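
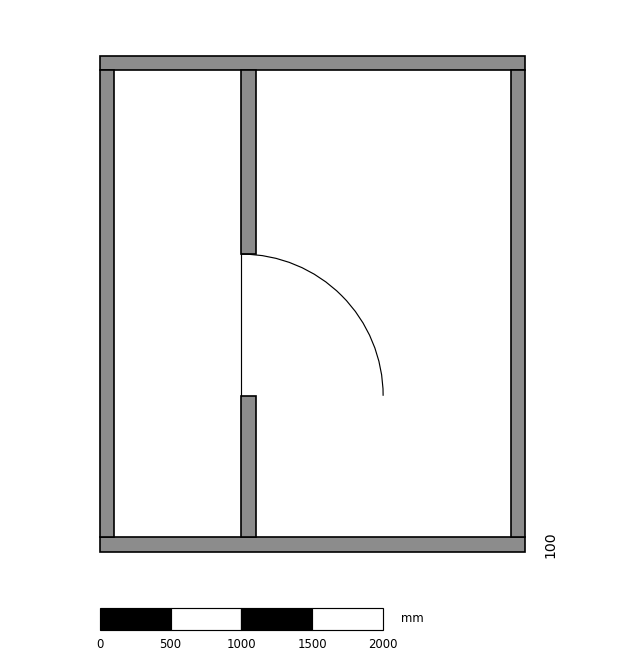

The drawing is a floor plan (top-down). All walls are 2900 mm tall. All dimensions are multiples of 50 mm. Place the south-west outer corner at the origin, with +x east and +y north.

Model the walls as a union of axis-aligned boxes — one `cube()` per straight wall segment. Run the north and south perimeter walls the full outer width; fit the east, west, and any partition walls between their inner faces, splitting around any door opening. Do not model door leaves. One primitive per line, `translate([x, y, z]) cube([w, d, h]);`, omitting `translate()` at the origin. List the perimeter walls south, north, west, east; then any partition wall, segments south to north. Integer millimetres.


cube([3000, 100, 2900]);
translate([0, 3400, 0]) cube([3000, 100, 2900]);
translate([0, 100, 0]) cube([100, 3300, 2900]);
translate([2900, 100, 0]) cube([100, 3300, 2900]);
translate([1000, 100, 0]) cube([100, 1000, 2900]);
translate([1000, 2100, 0]) cube([100, 1300, 2900]);


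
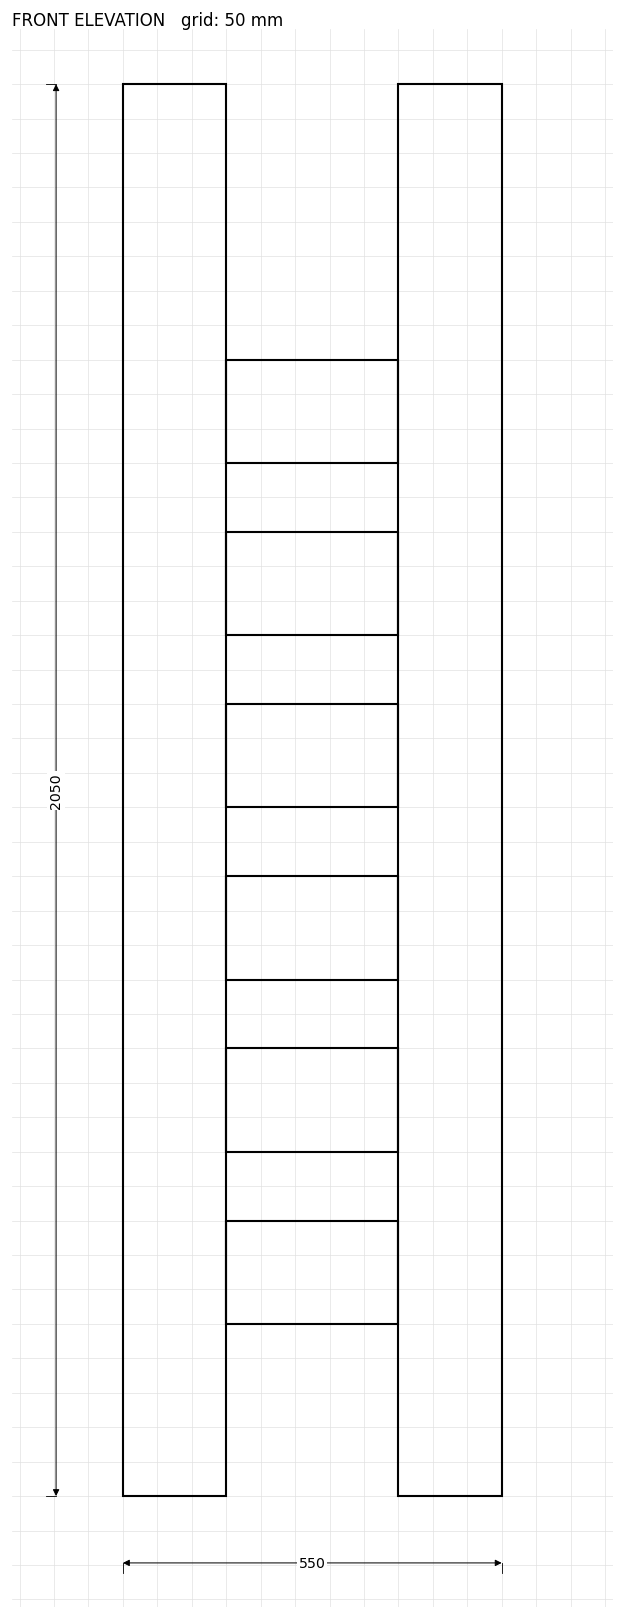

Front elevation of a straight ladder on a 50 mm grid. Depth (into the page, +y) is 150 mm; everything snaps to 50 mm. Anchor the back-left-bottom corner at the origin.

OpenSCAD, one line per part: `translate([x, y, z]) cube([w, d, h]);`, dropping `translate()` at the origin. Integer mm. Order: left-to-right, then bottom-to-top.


cube([150, 150, 2050]);
translate([150, 0, 250]) cube([250, 150, 150]);
translate([150, 0, 500]) cube([250, 150, 150]);
translate([150, 0, 750]) cube([250, 150, 150]);
translate([150, 0, 1000]) cube([250, 150, 150]);
translate([150, 0, 1250]) cube([250, 150, 150]);
translate([150, 0, 1500]) cube([250, 150, 150]);
translate([400, 0, 0]) cube([150, 150, 2050]);


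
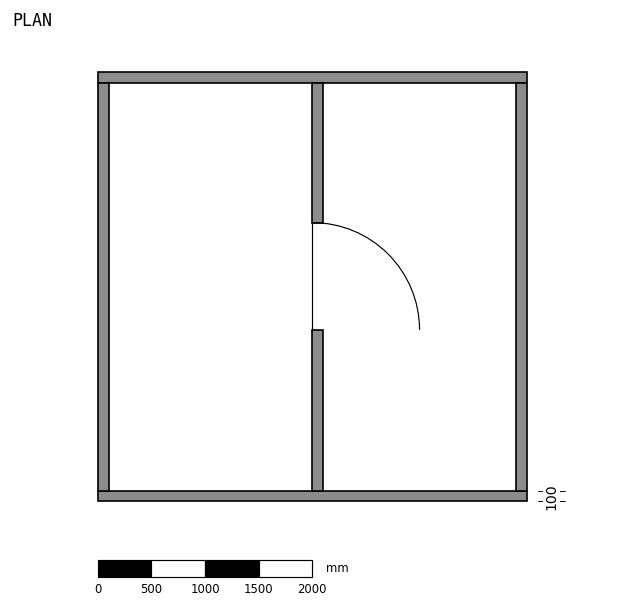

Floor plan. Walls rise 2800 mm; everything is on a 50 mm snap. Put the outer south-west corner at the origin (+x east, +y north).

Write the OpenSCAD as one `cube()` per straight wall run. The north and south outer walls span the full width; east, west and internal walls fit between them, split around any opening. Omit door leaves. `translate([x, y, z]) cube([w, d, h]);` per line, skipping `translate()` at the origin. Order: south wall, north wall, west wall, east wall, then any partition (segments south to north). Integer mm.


cube([4000, 100, 2800]);
translate([0, 3900, 0]) cube([4000, 100, 2800]);
translate([0, 100, 0]) cube([100, 3800, 2800]);
translate([3900, 100, 0]) cube([100, 3800, 2800]);
translate([2000, 100, 0]) cube([100, 1500, 2800]);
translate([2000, 2600, 0]) cube([100, 1300, 2800]);


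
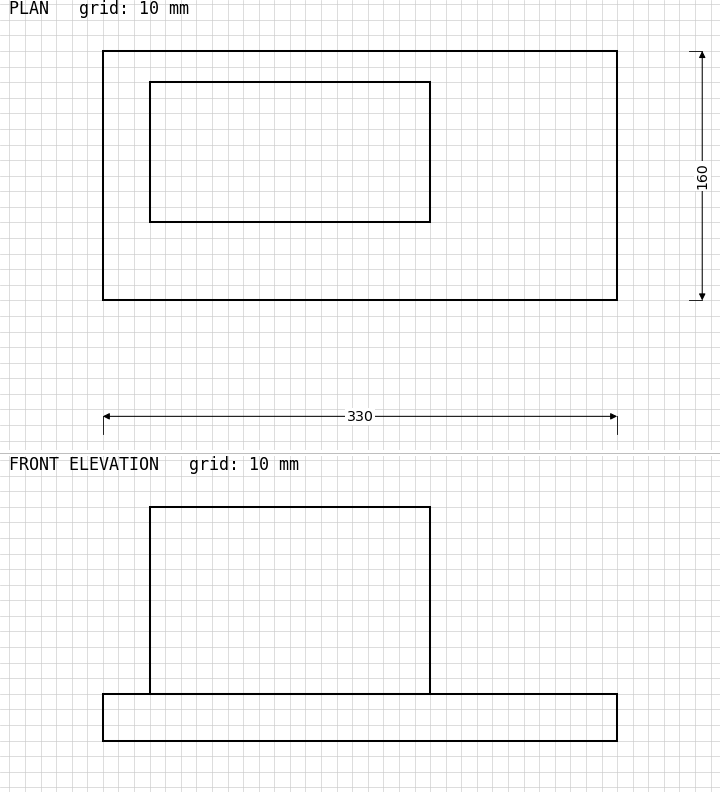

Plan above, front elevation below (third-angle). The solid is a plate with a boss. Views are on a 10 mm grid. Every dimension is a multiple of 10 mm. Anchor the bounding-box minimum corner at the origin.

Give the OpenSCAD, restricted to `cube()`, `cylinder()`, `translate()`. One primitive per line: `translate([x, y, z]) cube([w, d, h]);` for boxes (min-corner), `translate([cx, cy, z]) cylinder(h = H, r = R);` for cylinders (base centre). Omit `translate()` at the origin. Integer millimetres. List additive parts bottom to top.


cube([330, 160, 30]);
translate([30, 50, 30]) cube([180, 90, 120]);


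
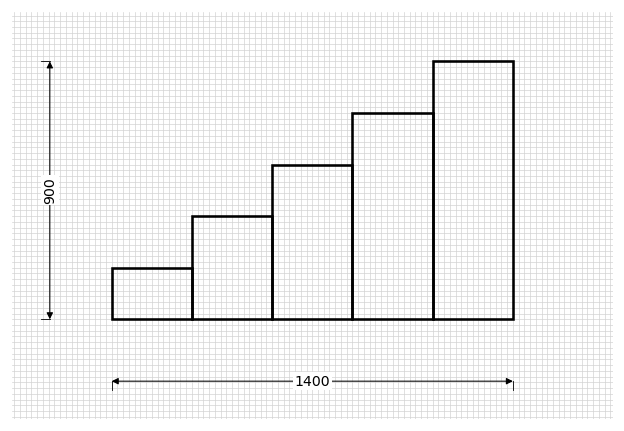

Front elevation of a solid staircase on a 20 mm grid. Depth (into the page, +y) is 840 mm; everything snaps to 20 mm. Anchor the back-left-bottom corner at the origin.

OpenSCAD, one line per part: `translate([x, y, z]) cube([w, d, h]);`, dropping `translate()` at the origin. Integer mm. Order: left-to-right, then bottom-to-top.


cube([280, 840, 180]);
translate([280, 0, 0]) cube([280, 840, 360]);
translate([560, 0, 0]) cube([280, 840, 540]);
translate([840, 0, 0]) cube([280, 840, 720]);
translate([1120, 0, 0]) cube([280, 840, 900]);


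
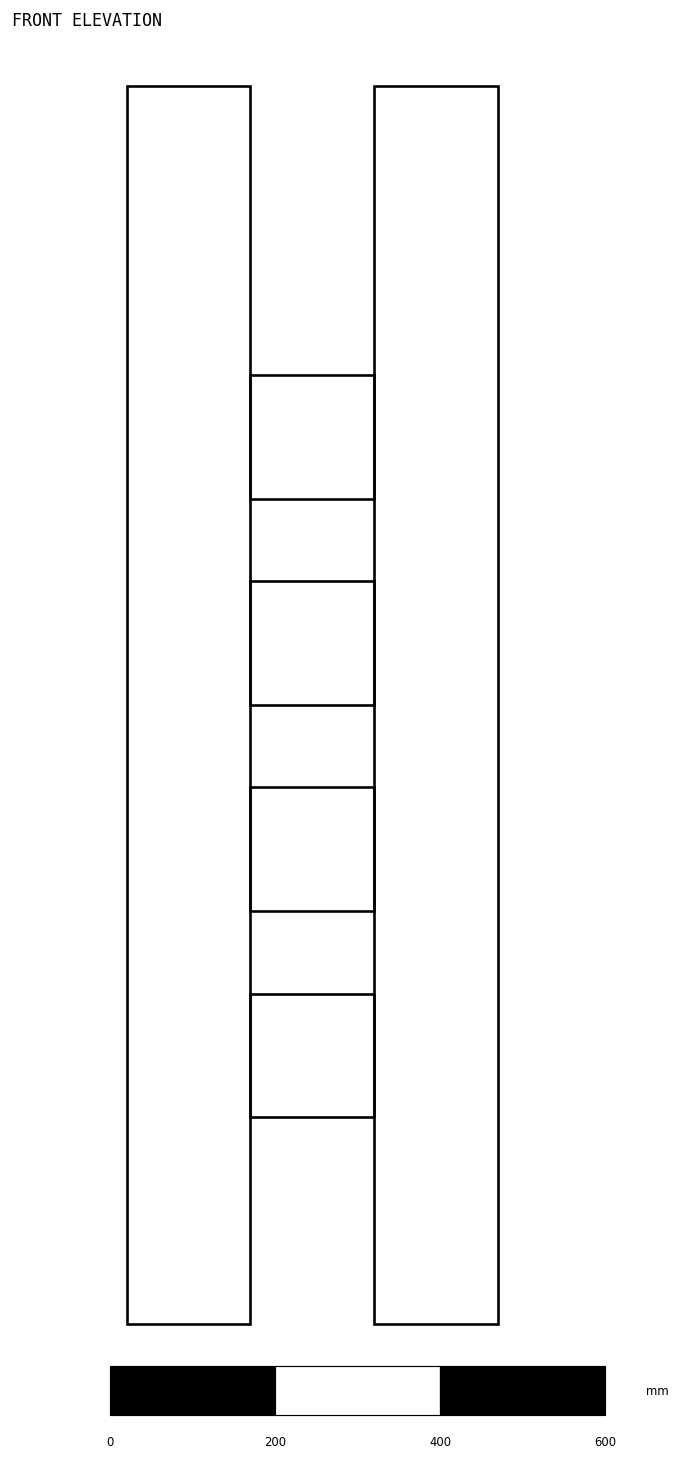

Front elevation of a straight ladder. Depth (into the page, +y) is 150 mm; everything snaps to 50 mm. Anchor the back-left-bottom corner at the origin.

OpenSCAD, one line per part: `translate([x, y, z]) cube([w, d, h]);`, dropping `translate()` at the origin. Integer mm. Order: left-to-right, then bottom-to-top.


cube([150, 150, 1500]);
translate([150, 0, 250]) cube([150, 150, 150]);
translate([150, 0, 500]) cube([150, 150, 150]);
translate([150, 0, 750]) cube([150, 150, 150]);
translate([150, 0, 1000]) cube([150, 150, 150]);
translate([300, 0, 0]) cube([150, 150, 1500]);


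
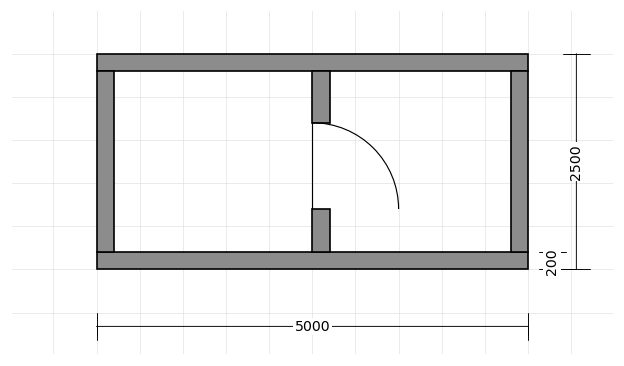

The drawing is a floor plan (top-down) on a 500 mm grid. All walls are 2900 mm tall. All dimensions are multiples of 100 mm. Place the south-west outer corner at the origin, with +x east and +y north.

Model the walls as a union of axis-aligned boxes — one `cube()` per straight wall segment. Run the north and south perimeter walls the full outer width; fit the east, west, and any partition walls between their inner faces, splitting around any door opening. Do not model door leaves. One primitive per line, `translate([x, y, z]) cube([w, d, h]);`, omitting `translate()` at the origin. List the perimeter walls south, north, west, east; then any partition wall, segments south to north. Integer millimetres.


cube([5000, 200, 2900]);
translate([0, 2300, 0]) cube([5000, 200, 2900]);
translate([0, 200, 0]) cube([200, 2100, 2900]);
translate([4800, 200, 0]) cube([200, 2100, 2900]);
translate([2500, 200, 0]) cube([200, 500, 2900]);
translate([2500, 1700, 0]) cube([200, 600, 2900]);


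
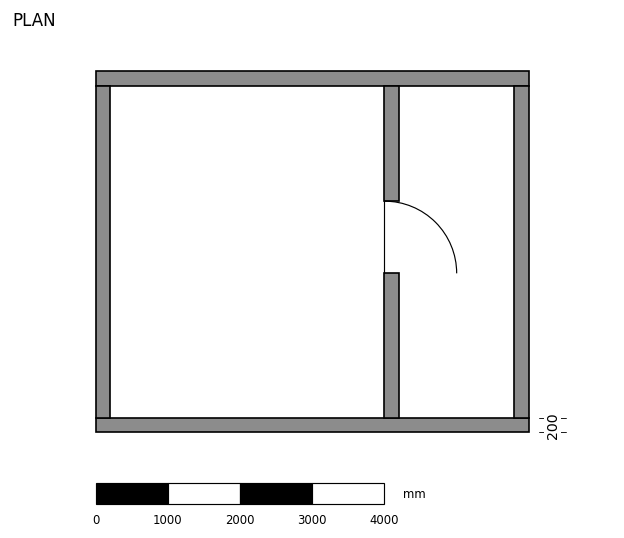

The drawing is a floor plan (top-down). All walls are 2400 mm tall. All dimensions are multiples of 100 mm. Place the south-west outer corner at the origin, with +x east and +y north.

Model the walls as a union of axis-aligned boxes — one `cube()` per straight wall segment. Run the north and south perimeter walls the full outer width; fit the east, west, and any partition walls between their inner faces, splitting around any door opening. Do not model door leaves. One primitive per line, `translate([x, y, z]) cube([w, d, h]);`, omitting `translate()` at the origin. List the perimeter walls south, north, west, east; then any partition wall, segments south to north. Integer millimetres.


cube([6000, 200, 2400]);
translate([0, 4800, 0]) cube([6000, 200, 2400]);
translate([0, 200, 0]) cube([200, 4600, 2400]);
translate([5800, 200, 0]) cube([200, 4600, 2400]);
translate([4000, 200, 0]) cube([200, 2000, 2400]);
translate([4000, 3200, 0]) cube([200, 1600, 2400]);


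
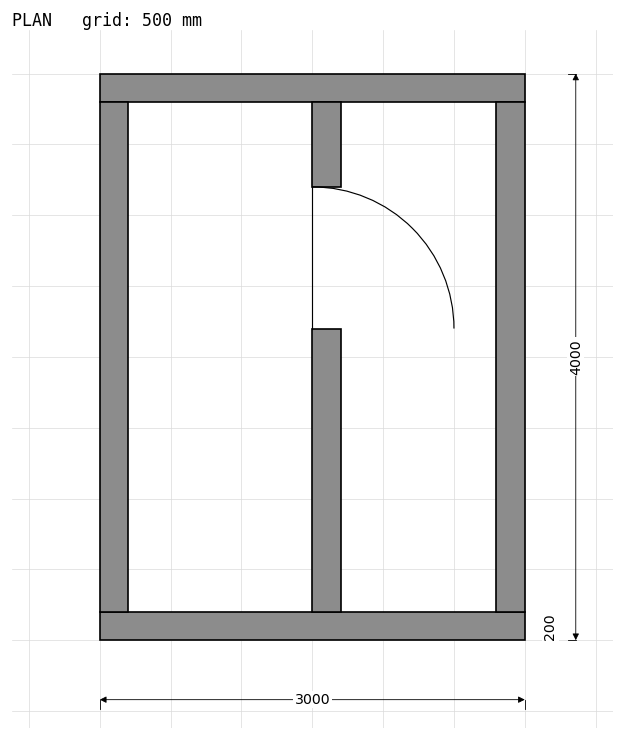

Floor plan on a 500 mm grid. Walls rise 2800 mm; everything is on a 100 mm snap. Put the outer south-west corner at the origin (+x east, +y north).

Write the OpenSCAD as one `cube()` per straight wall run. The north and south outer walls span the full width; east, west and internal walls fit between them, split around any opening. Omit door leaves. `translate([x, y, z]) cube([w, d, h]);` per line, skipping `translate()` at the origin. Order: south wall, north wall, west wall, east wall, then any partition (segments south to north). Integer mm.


cube([3000, 200, 2800]);
translate([0, 3800, 0]) cube([3000, 200, 2800]);
translate([0, 200, 0]) cube([200, 3600, 2800]);
translate([2800, 200, 0]) cube([200, 3600, 2800]);
translate([1500, 200, 0]) cube([200, 2000, 2800]);
translate([1500, 3200, 0]) cube([200, 600, 2800]);


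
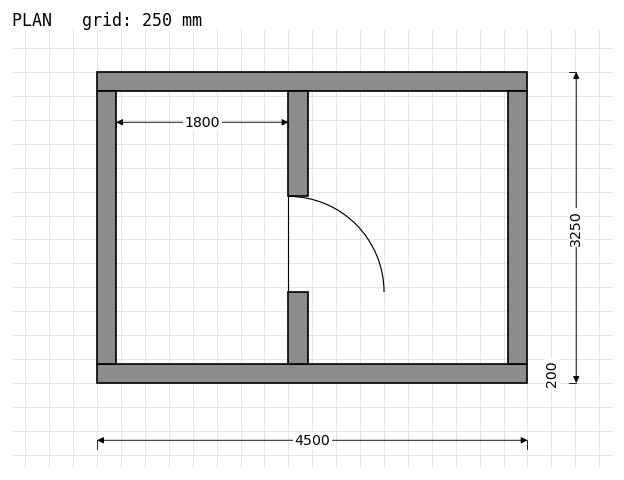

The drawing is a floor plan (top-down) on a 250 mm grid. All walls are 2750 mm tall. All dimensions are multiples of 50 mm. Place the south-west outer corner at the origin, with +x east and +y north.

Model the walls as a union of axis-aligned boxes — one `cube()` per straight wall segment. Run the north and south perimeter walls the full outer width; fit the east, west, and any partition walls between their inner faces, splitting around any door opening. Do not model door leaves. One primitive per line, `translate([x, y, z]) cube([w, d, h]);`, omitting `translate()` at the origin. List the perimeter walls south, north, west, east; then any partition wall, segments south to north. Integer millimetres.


cube([4500, 200, 2750]);
translate([0, 3050, 0]) cube([4500, 200, 2750]);
translate([0, 200, 0]) cube([200, 2850, 2750]);
translate([4300, 200, 0]) cube([200, 2850, 2750]);
translate([2000, 200, 0]) cube([200, 750, 2750]);
translate([2000, 1950, 0]) cube([200, 1100, 2750]);


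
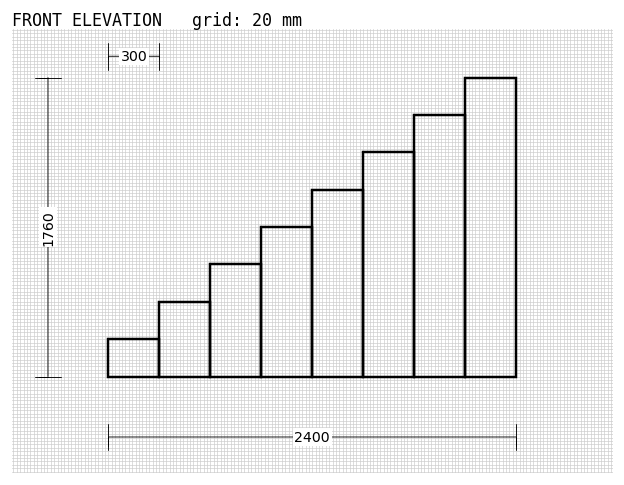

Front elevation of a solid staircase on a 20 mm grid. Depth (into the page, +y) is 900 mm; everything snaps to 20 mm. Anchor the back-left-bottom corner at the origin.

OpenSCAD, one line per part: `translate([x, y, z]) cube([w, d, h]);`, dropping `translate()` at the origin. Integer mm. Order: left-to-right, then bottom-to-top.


cube([300, 900, 220]);
translate([300, 0, 0]) cube([300, 900, 440]);
translate([600, 0, 0]) cube([300, 900, 660]);
translate([900, 0, 0]) cube([300, 900, 880]);
translate([1200, 0, 0]) cube([300, 900, 1100]);
translate([1500, 0, 0]) cube([300, 900, 1320]);
translate([1800, 0, 0]) cube([300, 900, 1540]);
translate([2100, 0, 0]) cube([300, 900, 1760]);


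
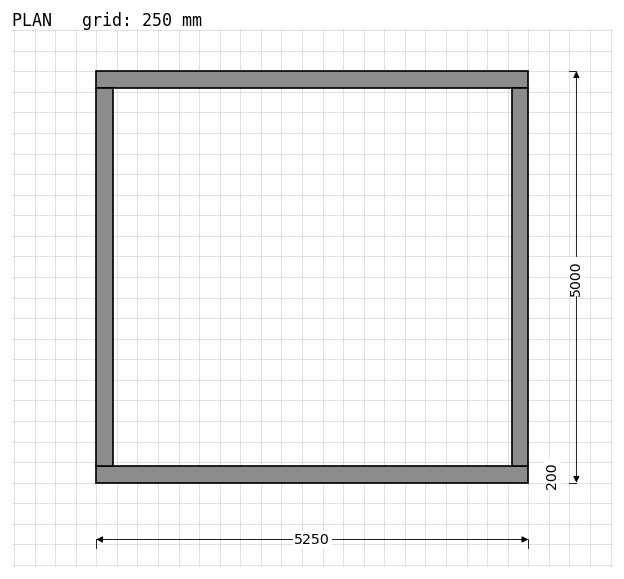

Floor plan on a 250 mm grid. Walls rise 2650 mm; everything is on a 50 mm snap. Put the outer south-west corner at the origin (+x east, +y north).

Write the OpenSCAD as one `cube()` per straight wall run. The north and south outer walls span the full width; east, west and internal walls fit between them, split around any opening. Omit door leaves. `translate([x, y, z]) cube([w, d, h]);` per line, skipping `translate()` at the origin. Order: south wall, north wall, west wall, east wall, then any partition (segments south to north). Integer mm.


cube([5250, 200, 2650]);
translate([0, 4800, 0]) cube([5250, 200, 2650]);
translate([0, 200, 0]) cube([200, 4600, 2650]);
translate([5050, 200, 0]) cube([200, 4600, 2650]);


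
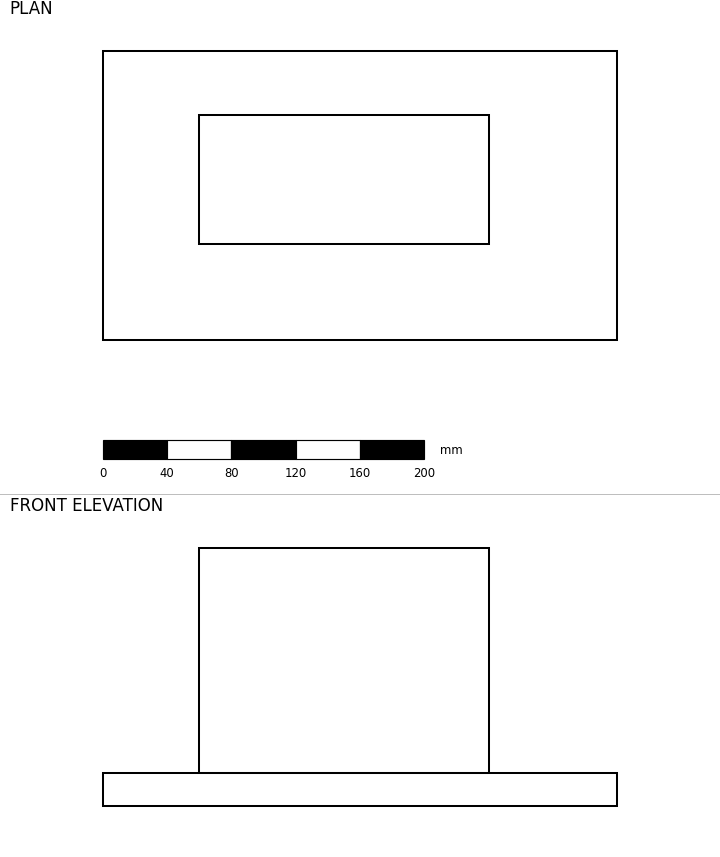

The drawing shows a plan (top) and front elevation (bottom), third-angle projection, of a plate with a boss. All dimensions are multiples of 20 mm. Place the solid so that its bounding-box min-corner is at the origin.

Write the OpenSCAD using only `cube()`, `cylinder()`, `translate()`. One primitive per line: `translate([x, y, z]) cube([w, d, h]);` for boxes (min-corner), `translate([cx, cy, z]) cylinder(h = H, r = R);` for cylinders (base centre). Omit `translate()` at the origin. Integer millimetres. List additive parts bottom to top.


cube([320, 180, 20]);
translate([60, 60, 20]) cube([180, 80, 140]);


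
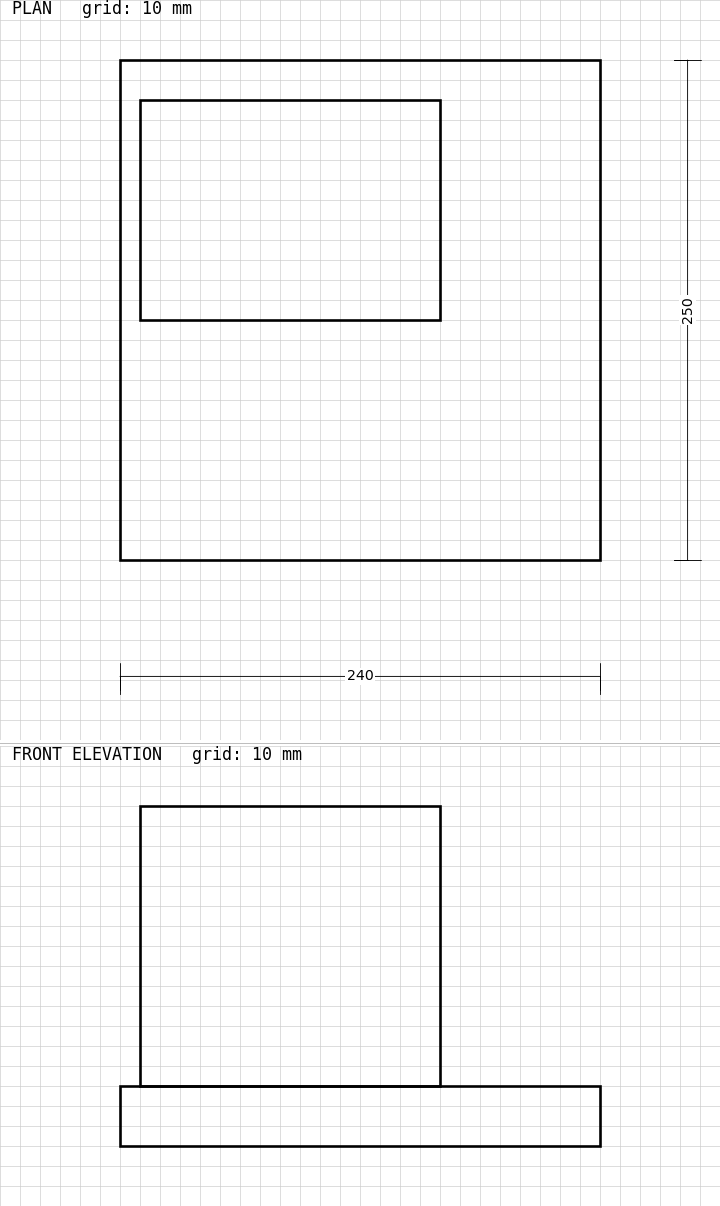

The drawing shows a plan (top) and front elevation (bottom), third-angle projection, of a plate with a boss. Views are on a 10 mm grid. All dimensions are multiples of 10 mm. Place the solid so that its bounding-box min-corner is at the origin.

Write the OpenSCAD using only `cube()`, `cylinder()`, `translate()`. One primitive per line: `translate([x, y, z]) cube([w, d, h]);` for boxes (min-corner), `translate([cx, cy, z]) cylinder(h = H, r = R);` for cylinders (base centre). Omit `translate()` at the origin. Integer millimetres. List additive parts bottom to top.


cube([240, 250, 30]);
translate([10, 120, 30]) cube([150, 110, 140]);


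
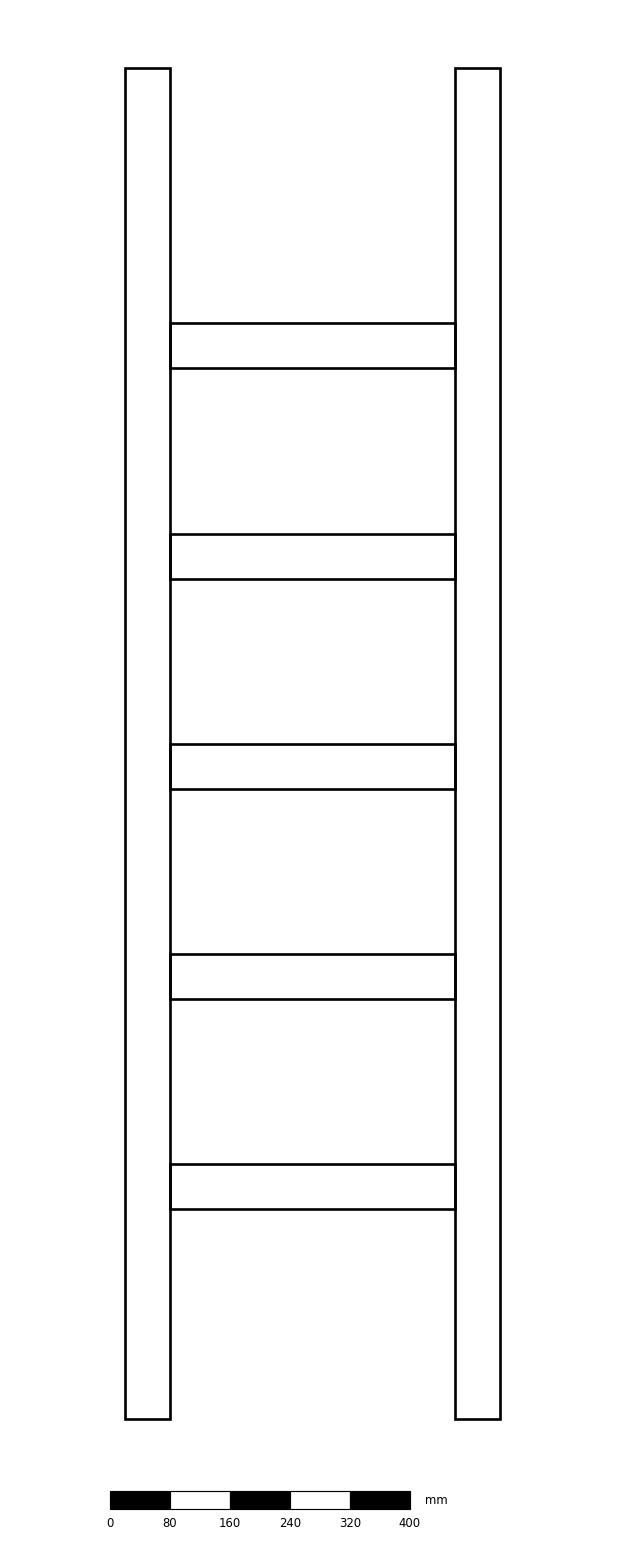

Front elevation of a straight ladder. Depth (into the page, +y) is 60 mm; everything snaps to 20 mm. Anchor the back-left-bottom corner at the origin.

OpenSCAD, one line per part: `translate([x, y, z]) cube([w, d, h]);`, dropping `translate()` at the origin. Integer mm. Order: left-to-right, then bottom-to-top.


cube([60, 60, 1800]);
translate([60, 0, 280]) cube([380, 60, 60]);
translate([60, 0, 560]) cube([380, 60, 60]);
translate([60, 0, 840]) cube([380, 60, 60]);
translate([60, 0, 1120]) cube([380, 60, 60]);
translate([60, 0, 1400]) cube([380, 60, 60]);
translate([440, 0, 0]) cube([60, 60, 1800]);


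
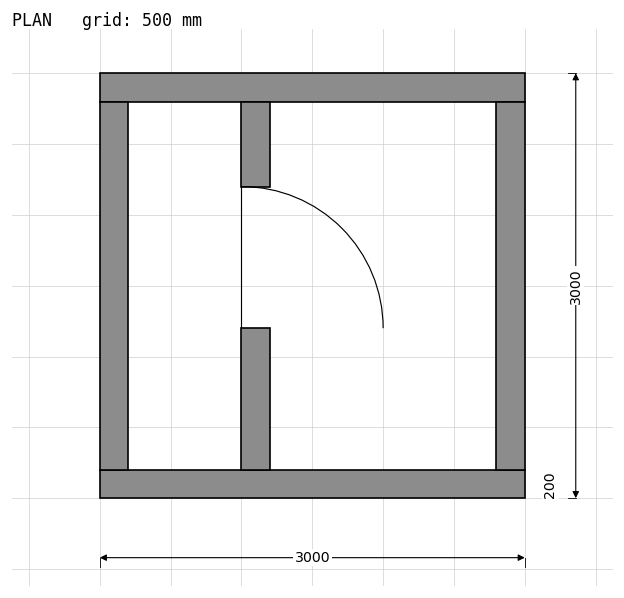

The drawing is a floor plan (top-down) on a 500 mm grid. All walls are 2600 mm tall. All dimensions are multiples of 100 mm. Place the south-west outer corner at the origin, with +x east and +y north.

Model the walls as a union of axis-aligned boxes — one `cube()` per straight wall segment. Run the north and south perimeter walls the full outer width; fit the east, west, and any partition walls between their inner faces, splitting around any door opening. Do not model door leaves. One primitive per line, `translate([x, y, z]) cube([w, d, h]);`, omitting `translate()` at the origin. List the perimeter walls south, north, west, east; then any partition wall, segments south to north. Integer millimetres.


cube([3000, 200, 2600]);
translate([0, 2800, 0]) cube([3000, 200, 2600]);
translate([0, 200, 0]) cube([200, 2600, 2600]);
translate([2800, 200, 0]) cube([200, 2600, 2600]);
translate([1000, 200, 0]) cube([200, 1000, 2600]);
translate([1000, 2200, 0]) cube([200, 600, 2600]);


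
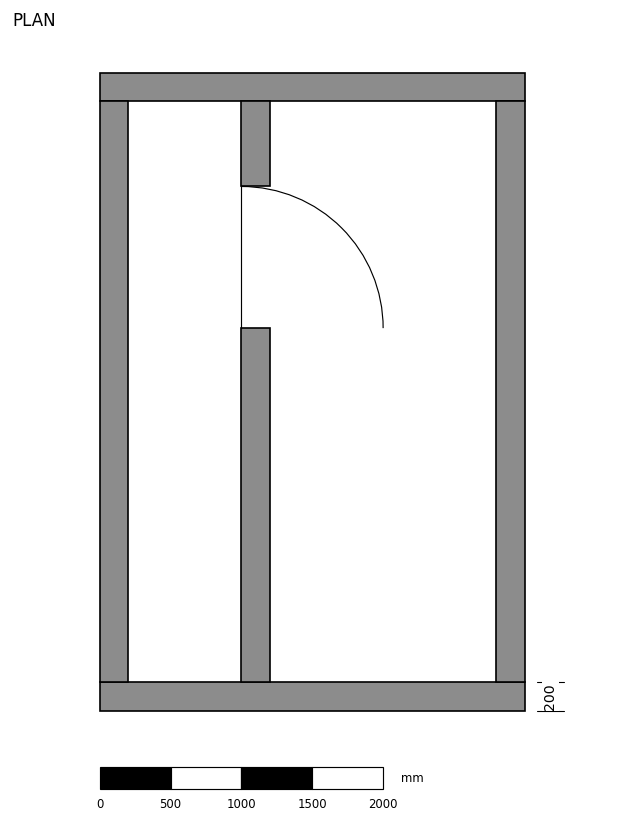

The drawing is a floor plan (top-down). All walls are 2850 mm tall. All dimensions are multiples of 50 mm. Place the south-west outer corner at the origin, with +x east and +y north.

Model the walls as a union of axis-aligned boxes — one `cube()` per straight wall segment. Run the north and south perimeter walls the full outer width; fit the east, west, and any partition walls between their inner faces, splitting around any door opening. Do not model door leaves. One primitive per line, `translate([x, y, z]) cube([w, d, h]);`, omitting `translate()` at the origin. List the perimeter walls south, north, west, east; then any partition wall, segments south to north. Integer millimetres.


cube([3000, 200, 2850]);
translate([0, 4300, 0]) cube([3000, 200, 2850]);
translate([0, 200, 0]) cube([200, 4100, 2850]);
translate([2800, 200, 0]) cube([200, 4100, 2850]);
translate([1000, 200, 0]) cube([200, 2500, 2850]);
translate([1000, 3700, 0]) cube([200, 600, 2850]);


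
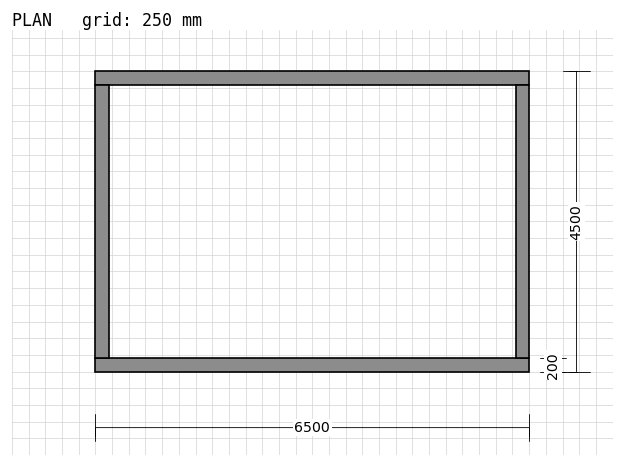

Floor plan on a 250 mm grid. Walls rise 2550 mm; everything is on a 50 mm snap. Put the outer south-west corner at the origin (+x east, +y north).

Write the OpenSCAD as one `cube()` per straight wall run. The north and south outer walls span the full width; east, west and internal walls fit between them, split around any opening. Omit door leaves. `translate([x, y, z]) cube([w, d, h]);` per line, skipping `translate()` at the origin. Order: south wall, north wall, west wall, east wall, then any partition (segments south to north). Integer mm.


cube([6500, 200, 2550]);
translate([0, 4300, 0]) cube([6500, 200, 2550]);
translate([0, 200, 0]) cube([200, 4100, 2550]);
translate([6300, 200, 0]) cube([200, 4100, 2550]);


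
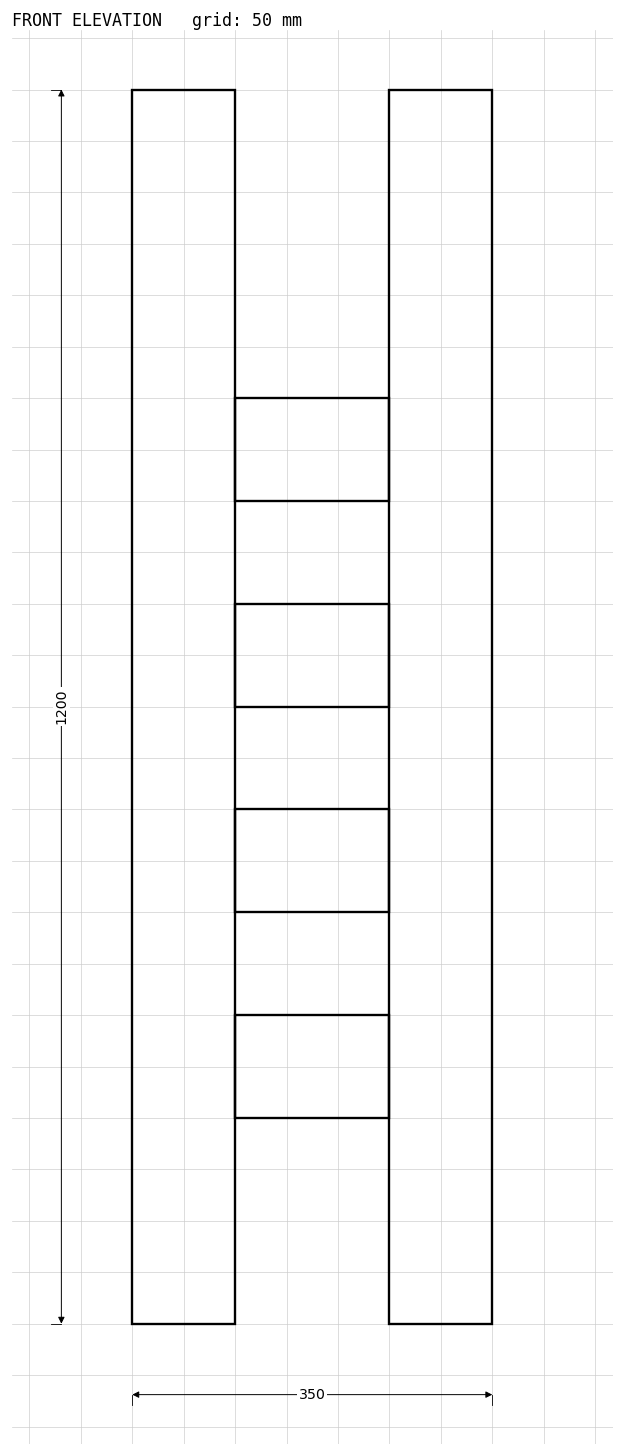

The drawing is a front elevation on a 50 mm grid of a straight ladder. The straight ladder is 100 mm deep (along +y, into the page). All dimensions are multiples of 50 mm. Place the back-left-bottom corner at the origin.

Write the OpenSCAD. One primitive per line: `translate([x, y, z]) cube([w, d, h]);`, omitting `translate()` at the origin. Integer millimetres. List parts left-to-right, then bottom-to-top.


cube([100, 100, 1200]);
translate([100, 0, 200]) cube([150, 100, 100]);
translate([100, 0, 400]) cube([150, 100, 100]);
translate([100, 0, 600]) cube([150, 100, 100]);
translate([100, 0, 800]) cube([150, 100, 100]);
translate([250, 0, 0]) cube([100, 100, 1200]);


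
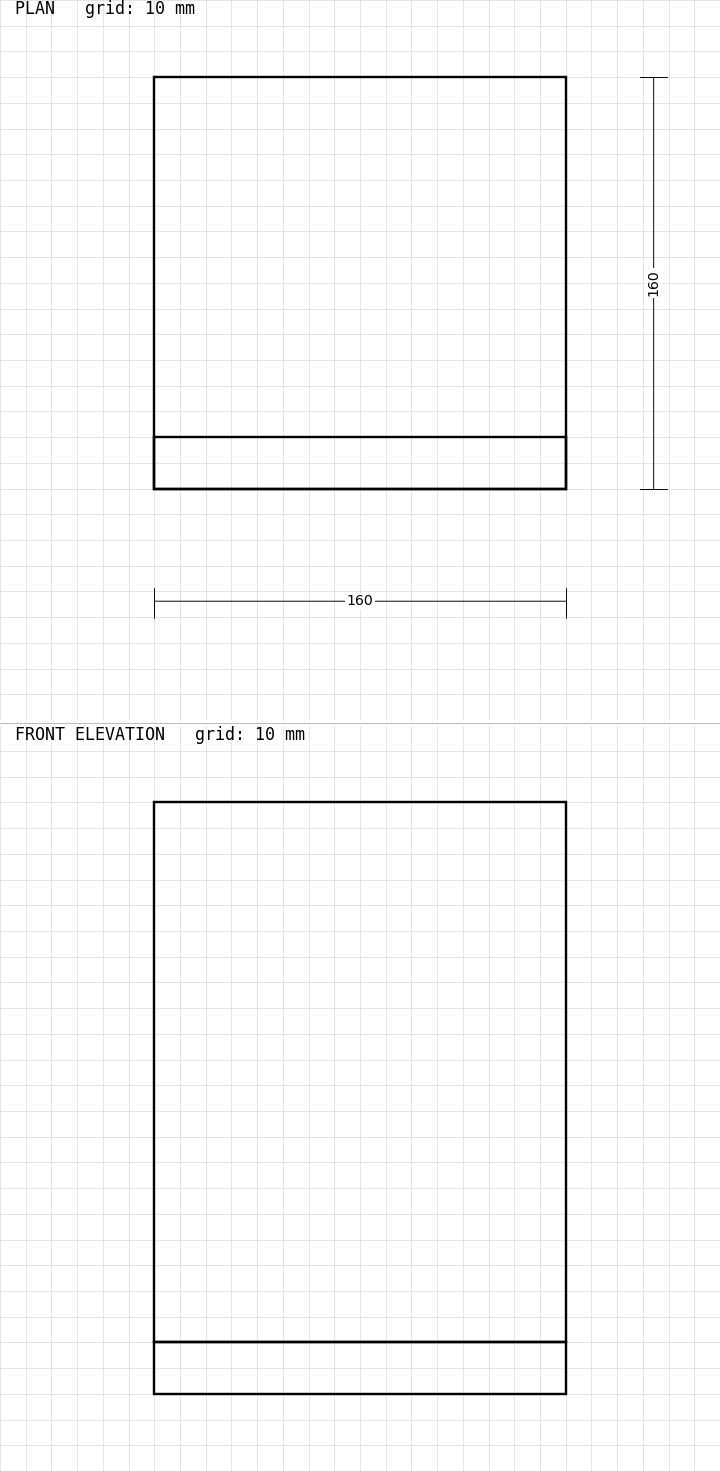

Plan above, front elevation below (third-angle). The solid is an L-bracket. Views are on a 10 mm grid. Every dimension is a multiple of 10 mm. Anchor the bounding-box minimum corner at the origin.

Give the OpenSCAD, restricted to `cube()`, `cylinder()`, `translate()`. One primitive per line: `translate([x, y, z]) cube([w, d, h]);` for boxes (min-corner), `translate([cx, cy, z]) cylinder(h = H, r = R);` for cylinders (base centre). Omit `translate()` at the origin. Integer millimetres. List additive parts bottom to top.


cube([160, 160, 20]);
translate([0, 0, 20]) cube([160, 20, 210]);


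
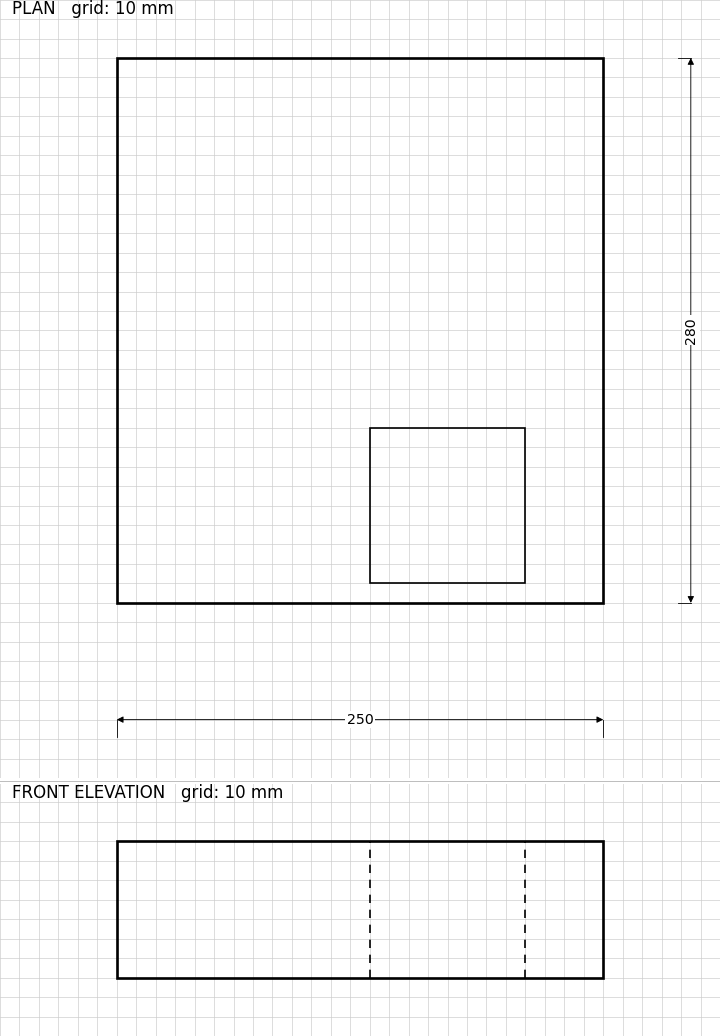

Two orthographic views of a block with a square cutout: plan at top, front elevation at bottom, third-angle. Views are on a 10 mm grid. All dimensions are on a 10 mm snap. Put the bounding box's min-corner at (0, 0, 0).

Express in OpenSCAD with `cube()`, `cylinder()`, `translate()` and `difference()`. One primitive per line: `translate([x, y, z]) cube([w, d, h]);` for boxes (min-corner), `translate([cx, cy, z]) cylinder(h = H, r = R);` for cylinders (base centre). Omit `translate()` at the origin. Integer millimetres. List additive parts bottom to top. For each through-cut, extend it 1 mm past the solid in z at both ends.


difference() {
  cube([250, 280, 70]);
  translate([130, 10, -1]) cube([80, 80, 72]);
}


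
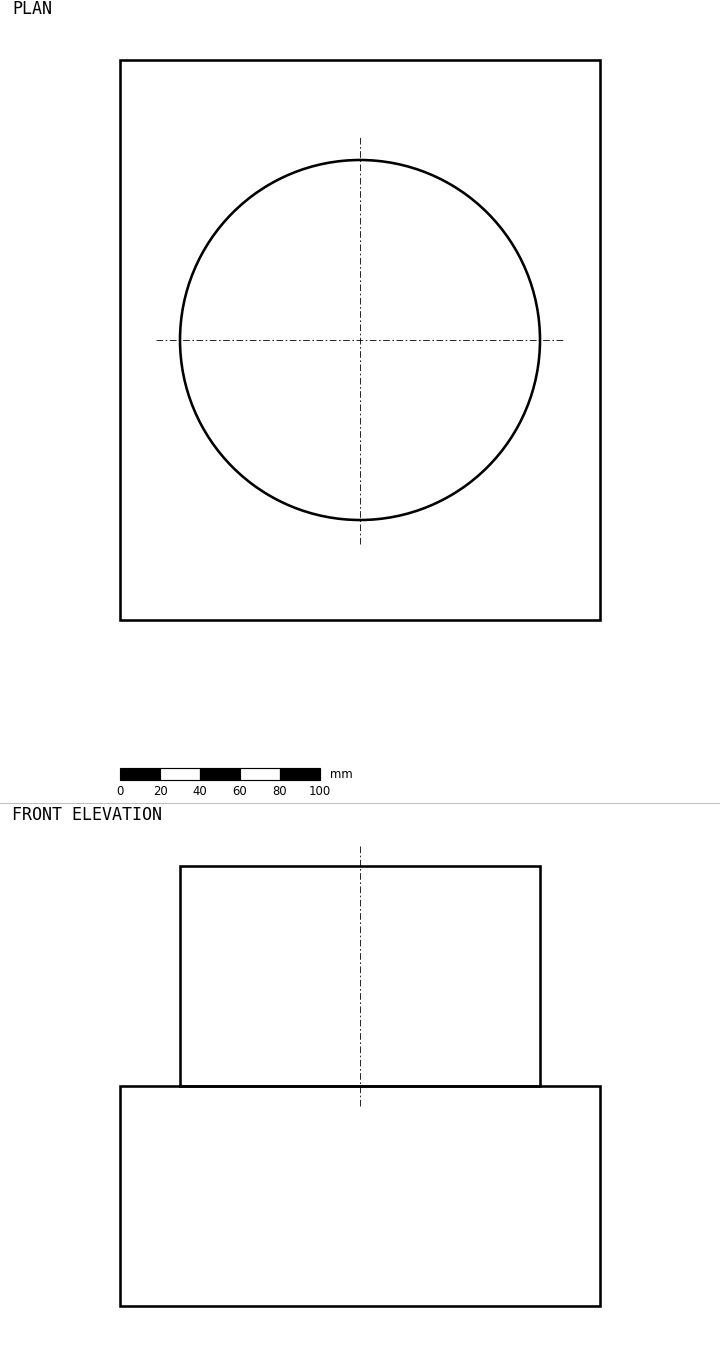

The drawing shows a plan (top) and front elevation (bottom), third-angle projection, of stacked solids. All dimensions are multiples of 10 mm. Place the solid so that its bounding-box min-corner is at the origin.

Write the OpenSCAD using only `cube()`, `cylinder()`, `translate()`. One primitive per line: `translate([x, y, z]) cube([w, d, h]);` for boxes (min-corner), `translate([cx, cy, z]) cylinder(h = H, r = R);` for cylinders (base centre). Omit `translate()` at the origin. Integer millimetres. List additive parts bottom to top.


cube([240, 280, 110]);
translate([120, 140, 110]) cylinder(h = 110, r = 90);


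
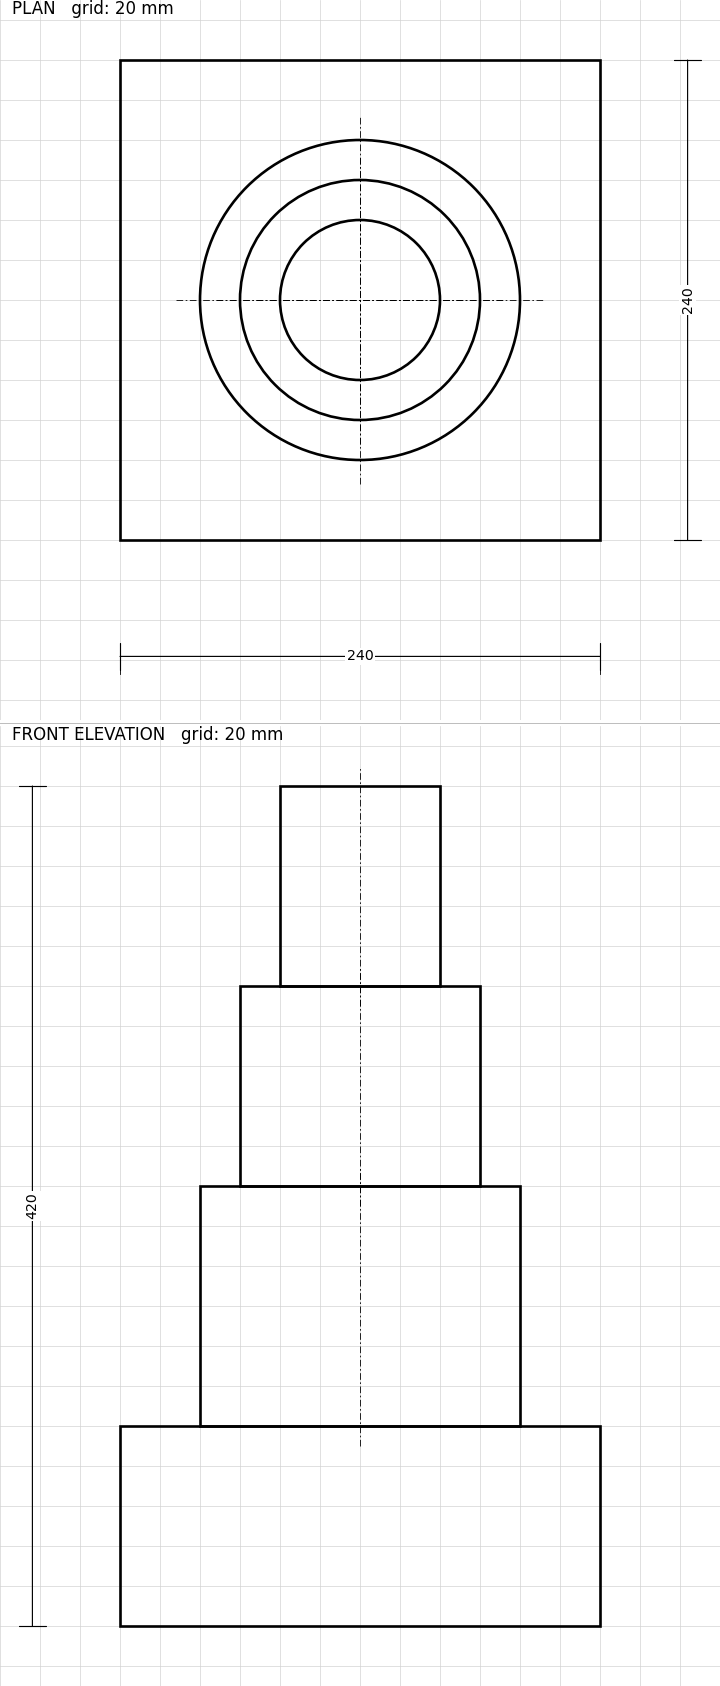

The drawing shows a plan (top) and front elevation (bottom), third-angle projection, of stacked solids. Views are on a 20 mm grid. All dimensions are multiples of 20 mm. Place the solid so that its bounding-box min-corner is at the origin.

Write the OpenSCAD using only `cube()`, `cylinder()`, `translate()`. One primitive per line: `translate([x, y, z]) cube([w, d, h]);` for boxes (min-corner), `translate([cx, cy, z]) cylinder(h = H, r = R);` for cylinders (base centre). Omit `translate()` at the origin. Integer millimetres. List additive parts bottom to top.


cube([240, 240, 100]);
translate([120, 120, 100]) cylinder(h = 120, r = 80);
translate([120, 120, 220]) cylinder(h = 100, r = 60);
translate([120, 120, 320]) cylinder(h = 100, r = 40);


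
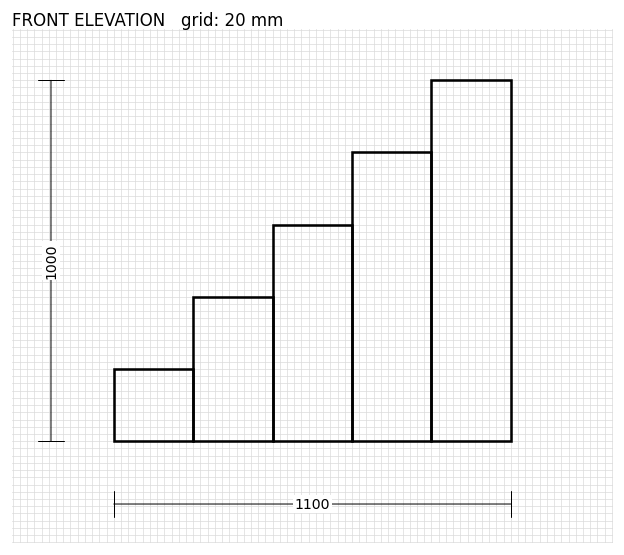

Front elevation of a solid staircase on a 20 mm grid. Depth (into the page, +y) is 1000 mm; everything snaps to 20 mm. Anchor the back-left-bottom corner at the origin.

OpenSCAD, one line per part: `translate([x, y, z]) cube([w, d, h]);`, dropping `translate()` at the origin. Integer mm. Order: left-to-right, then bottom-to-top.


cube([220, 1000, 200]);
translate([220, 0, 0]) cube([220, 1000, 400]);
translate([440, 0, 0]) cube([220, 1000, 600]);
translate([660, 0, 0]) cube([220, 1000, 800]);
translate([880, 0, 0]) cube([220, 1000, 1000]);


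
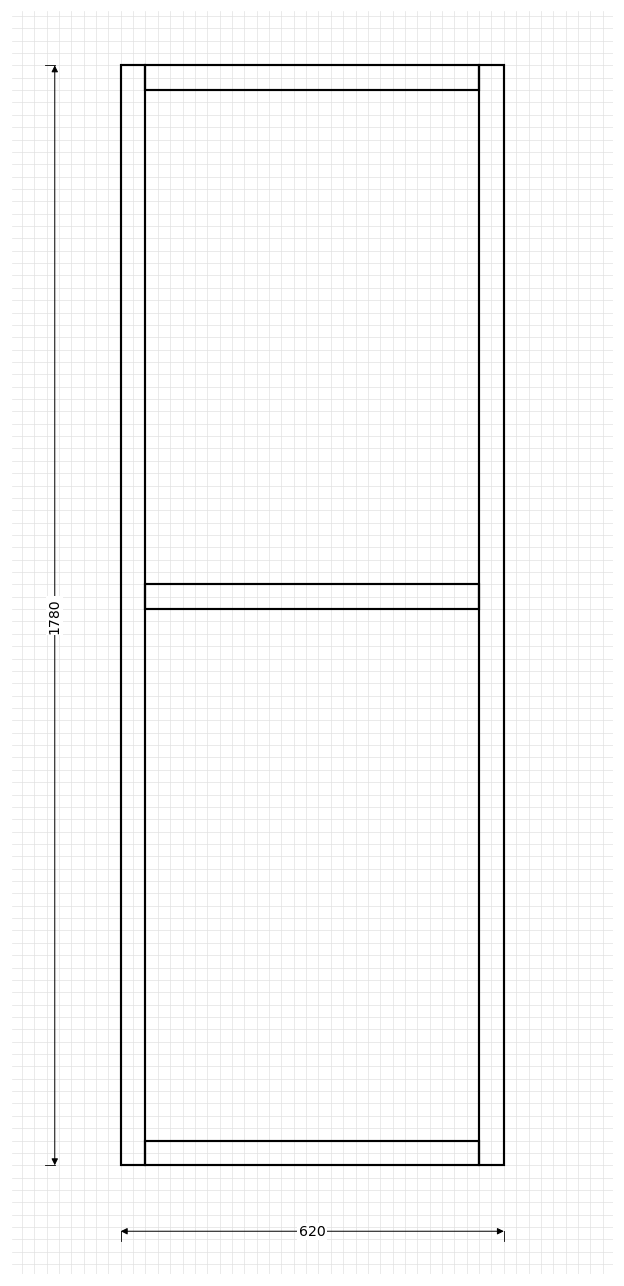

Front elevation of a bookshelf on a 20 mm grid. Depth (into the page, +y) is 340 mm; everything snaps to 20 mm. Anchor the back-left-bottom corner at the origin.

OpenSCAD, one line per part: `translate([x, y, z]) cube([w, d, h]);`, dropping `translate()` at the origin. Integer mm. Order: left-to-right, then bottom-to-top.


cube([40, 340, 1780]);
translate([40, 0, 0]) cube([540, 340, 40]);
translate([40, 0, 900]) cube([540, 340, 40]);
translate([40, 0, 1740]) cube([540, 340, 40]);
translate([580, 0, 0]) cube([40, 340, 1780]);


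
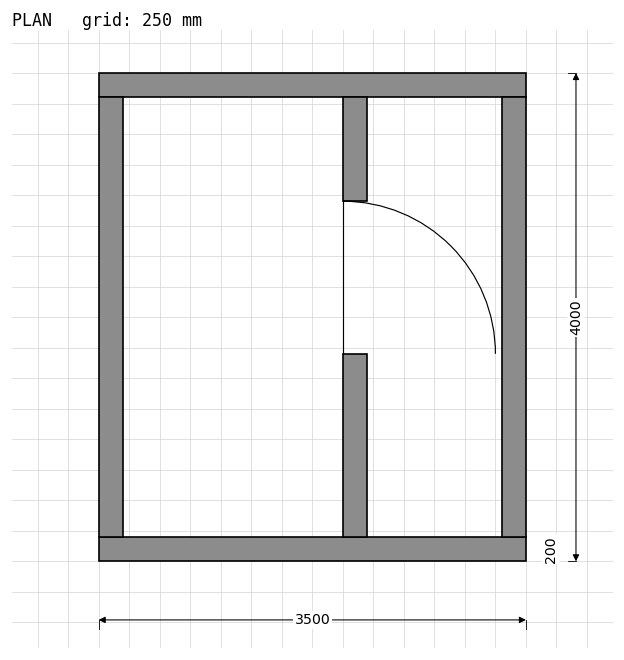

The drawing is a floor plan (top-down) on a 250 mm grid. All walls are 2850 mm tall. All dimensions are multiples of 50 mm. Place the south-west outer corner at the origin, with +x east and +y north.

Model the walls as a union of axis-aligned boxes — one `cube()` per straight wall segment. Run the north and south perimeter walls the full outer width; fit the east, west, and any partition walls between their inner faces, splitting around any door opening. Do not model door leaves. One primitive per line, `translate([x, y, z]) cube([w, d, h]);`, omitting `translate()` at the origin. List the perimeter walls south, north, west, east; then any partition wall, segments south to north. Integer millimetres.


cube([3500, 200, 2850]);
translate([0, 3800, 0]) cube([3500, 200, 2850]);
translate([0, 200, 0]) cube([200, 3600, 2850]);
translate([3300, 200, 0]) cube([200, 3600, 2850]);
translate([2000, 200, 0]) cube([200, 1500, 2850]);
translate([2000, 2950, 0]) cube([200, 850, 2850]);


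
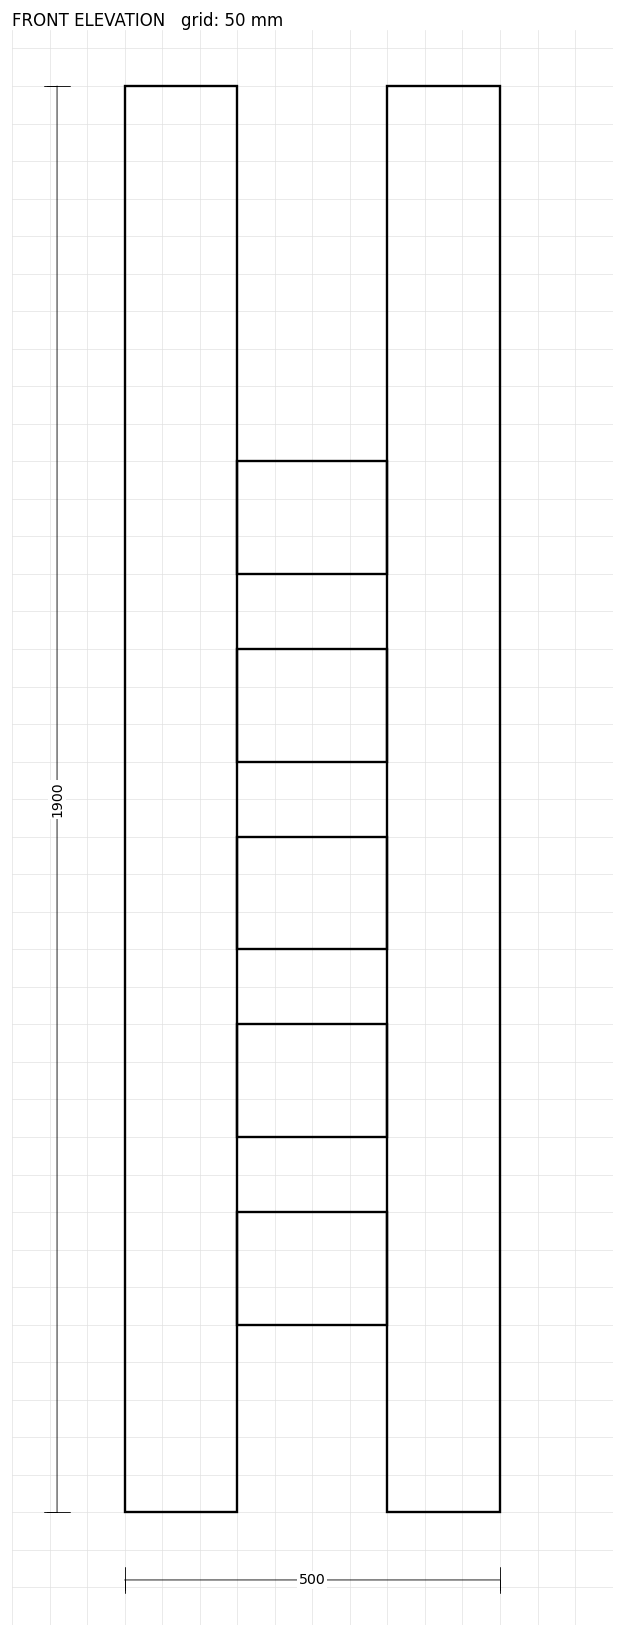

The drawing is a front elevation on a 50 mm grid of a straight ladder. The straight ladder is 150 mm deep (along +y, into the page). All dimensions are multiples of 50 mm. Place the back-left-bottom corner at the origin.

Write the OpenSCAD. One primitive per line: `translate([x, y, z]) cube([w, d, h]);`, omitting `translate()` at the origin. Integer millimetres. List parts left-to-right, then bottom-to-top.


cube([150, 150, 1900]);
translate([150, 0, 250]) cube([200, 150, 150]);
translate([150, 0, 500]) cube([200, 150, 150]);
translate([150, 0, 750]) cube([200, 150, 150]);
translate([150, 0, 1000]) cube([200, 150, 150]);
translate([150, 0, 1250]) cube([200, 150, 150]);
translate([350, 0, 0]) cube([150, 150, 1900]);


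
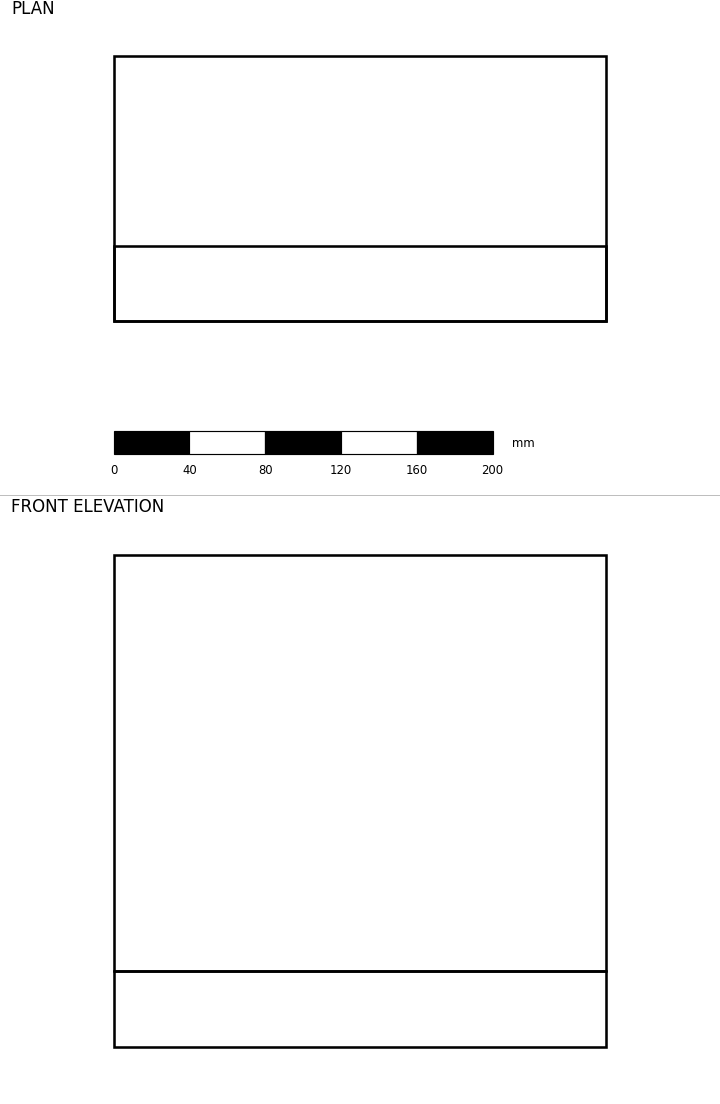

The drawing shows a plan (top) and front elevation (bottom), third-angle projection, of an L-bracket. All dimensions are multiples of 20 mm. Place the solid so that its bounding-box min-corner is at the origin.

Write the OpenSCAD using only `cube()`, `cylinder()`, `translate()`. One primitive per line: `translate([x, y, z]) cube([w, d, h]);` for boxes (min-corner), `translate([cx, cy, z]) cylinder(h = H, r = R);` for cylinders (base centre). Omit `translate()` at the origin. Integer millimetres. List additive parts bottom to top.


cube([260, 140, 40]);
translate([0, 0, 40]) cube([260, 40, 220]);


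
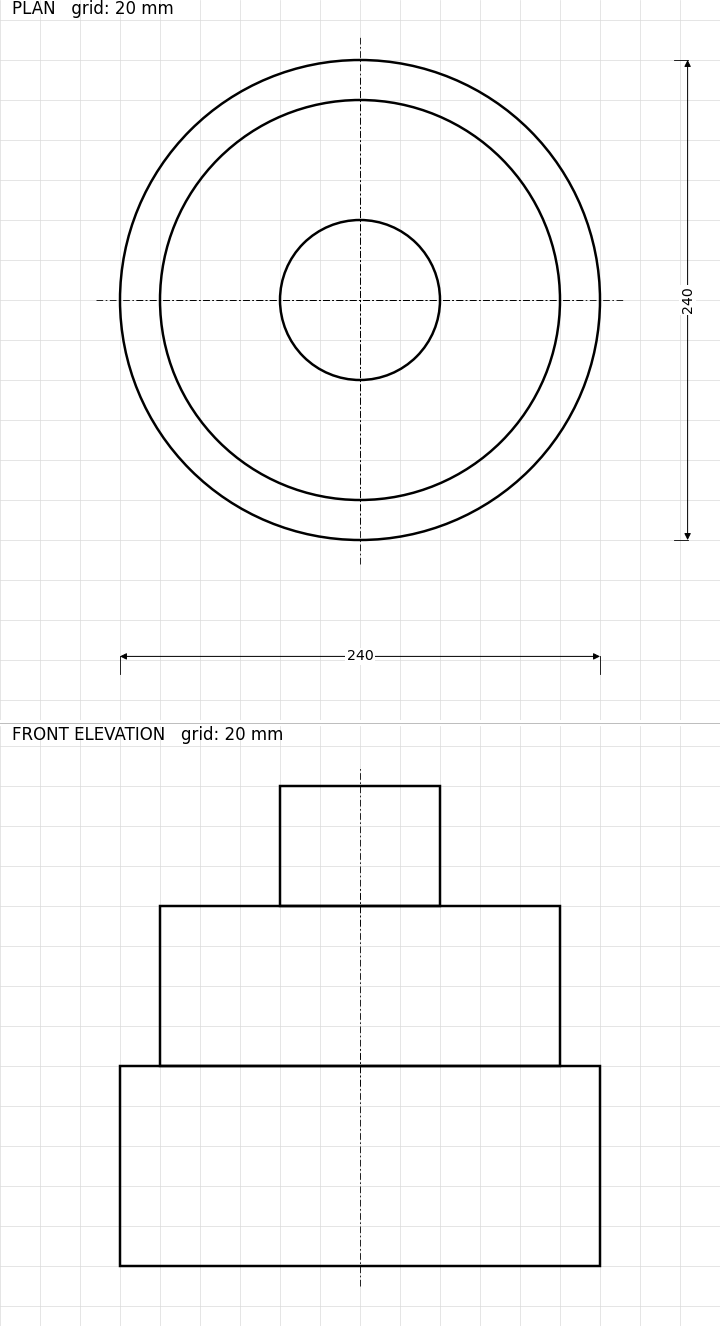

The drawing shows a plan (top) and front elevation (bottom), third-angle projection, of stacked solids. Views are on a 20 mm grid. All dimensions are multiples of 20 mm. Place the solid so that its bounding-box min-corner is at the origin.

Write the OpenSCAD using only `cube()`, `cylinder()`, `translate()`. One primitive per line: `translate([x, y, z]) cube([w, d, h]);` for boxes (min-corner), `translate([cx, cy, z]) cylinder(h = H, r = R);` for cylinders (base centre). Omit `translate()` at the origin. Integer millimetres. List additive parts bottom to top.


translate([120, 120, 0]) cylinder(h = 100, r = 120);
translate([120, 120, 100]) cylinder(h = 80, r = 100);
translate([120, 120, 180]) cylinder(h = 60, r = 40);


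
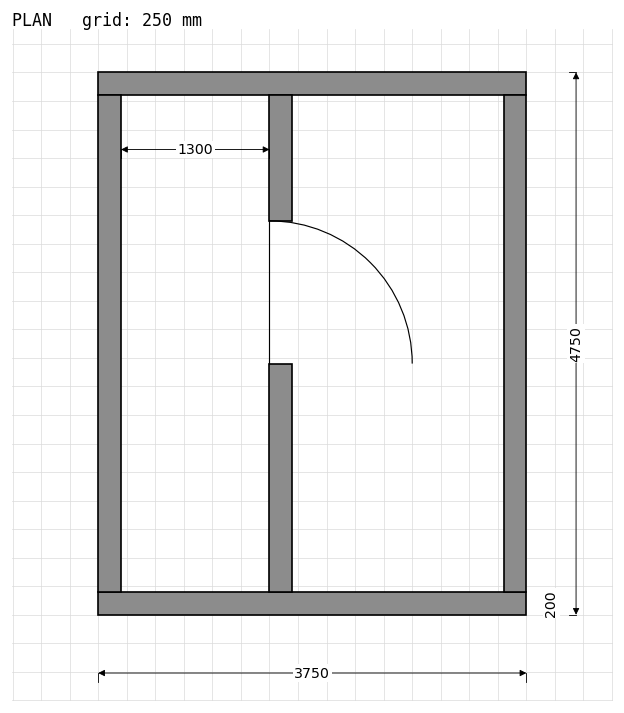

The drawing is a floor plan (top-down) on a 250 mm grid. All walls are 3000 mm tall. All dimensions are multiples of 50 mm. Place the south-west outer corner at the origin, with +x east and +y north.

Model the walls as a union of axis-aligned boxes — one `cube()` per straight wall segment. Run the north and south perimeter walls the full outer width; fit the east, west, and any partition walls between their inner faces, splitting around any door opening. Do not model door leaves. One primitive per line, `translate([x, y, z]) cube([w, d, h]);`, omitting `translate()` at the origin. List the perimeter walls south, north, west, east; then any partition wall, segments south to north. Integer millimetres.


cube([3750, 200, 3000]);
translate([0, 4550, 0]) cube([3750, 200, 3000]);
translate([0, 200, 0]) cube([200, 4350, 3000]);
translate([3550, 200, 0]) cube([200, 4350, 3000]);
translate([1500, 200, 0]) cube([200, 2000, 3000]);
translate([1500, 3450, 0]) cube([200, 1100, 3000]);


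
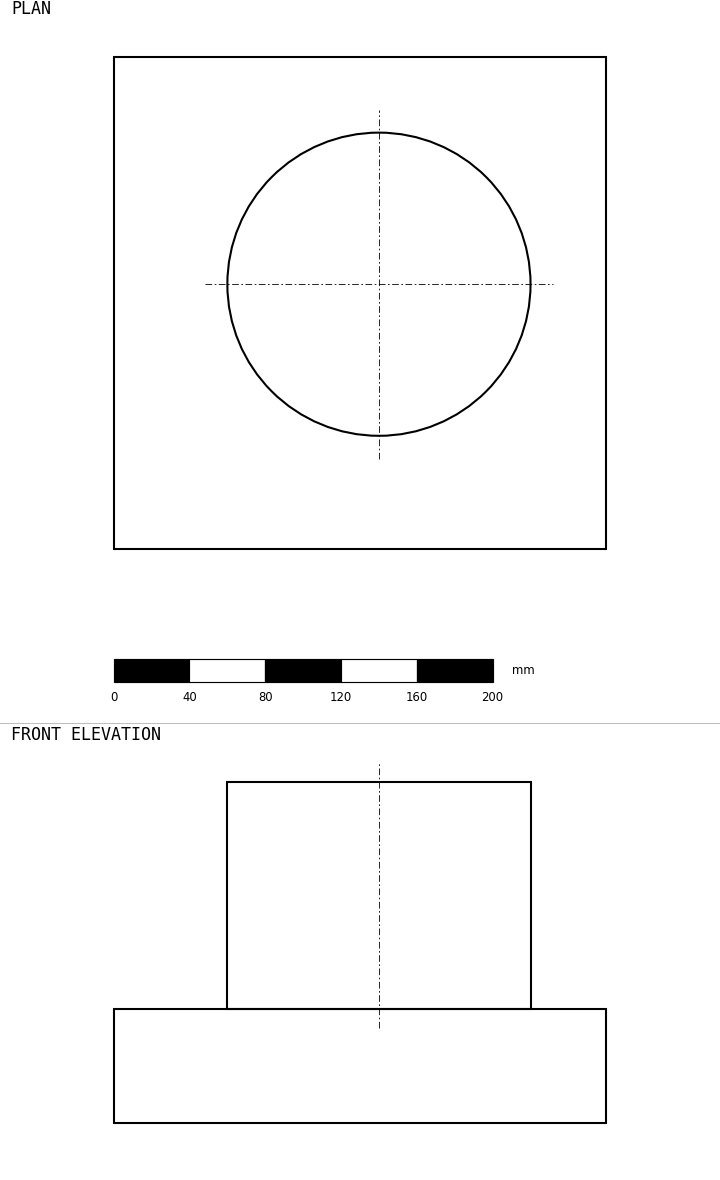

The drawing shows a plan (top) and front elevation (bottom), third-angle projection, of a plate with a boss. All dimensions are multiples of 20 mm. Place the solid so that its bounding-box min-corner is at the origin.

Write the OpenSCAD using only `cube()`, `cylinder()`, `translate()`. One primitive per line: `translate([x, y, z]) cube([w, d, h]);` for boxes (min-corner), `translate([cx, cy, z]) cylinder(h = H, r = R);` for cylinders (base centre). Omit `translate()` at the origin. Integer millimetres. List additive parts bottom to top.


cube([260, 260, 60]);
translate([140, 140, 60]) cylinder(h = 120, r = 80);


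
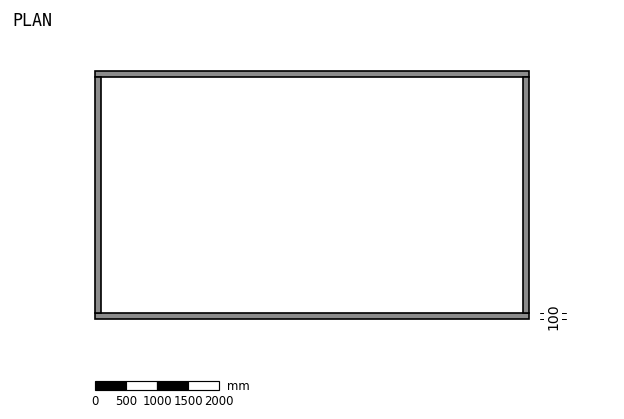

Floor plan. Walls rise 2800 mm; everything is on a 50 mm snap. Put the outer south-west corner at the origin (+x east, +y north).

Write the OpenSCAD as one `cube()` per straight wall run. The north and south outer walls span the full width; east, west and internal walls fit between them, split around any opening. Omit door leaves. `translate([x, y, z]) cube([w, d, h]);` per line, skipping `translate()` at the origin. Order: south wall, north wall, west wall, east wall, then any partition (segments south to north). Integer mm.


cube([7000, 100, 2800]);
translate([0, 3900, 0]) cube([7000, 100, 2800]);
translate([0, 100, 0]) cube([100, 3800, 2800]);
translate([6900, 100, 0]) cube([100, 3800, 2800]);


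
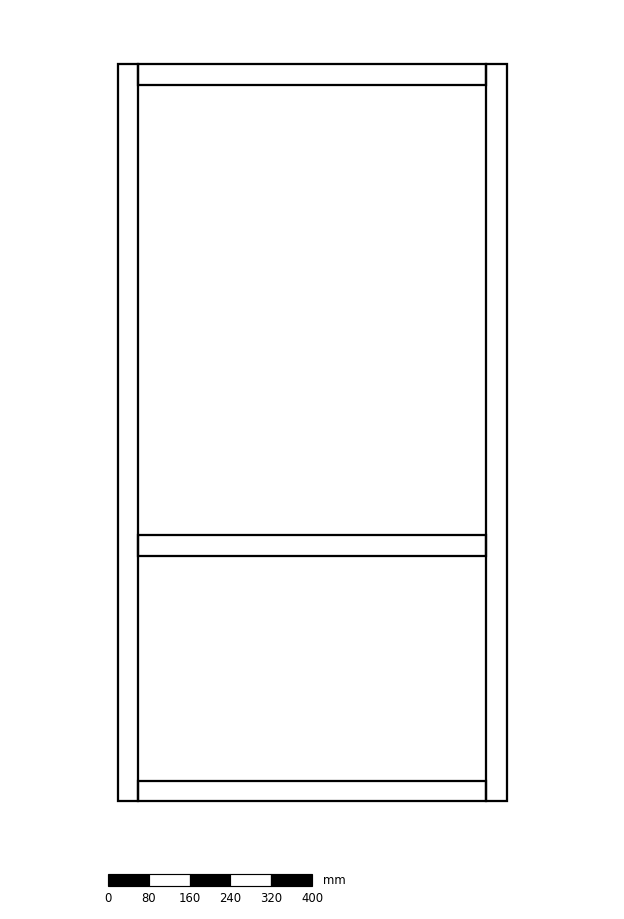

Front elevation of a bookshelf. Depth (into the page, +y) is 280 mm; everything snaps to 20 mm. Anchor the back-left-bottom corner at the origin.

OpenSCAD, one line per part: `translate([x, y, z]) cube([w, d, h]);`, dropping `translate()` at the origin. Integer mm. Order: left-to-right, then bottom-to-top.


cube([40, 280, 1440]);
translate([40, 0, 0]) cube([680, 280, 40]);
translate([40, 0, 480]) cube([680, 280, 40]);
translate([40, 0, 1400]) cube([680, 280, 40]);
translate([720, 0, 0]) cube([40, 280, 1440]);


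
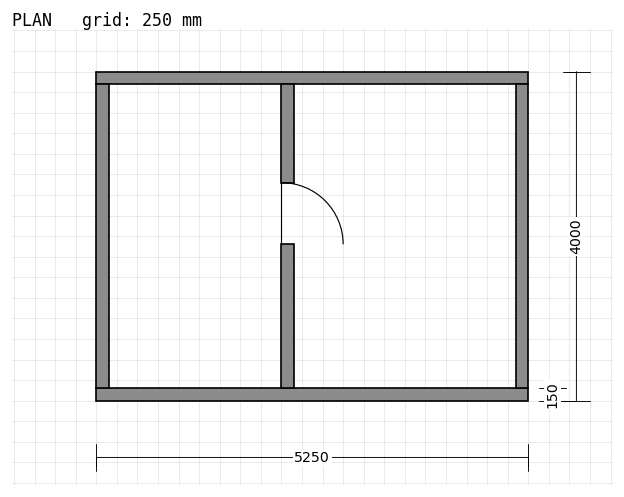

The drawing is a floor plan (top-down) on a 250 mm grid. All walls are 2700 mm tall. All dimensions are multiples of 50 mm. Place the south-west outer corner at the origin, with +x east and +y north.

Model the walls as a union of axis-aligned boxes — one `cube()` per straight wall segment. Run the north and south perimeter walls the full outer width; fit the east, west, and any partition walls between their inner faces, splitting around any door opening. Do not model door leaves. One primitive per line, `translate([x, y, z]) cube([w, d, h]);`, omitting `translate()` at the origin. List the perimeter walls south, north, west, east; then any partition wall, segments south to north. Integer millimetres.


cube([5250, 150, 2700]);
translate([0, 3850, 0]) cube([5250, 150, 2700]);
translate([0, 150, 0]) cube([150, 3700, 2700]);
translate([5100, 150, 0]) cube([150, 3700, 2700]);
translate([2250, 150, 0]) cube([150, 1750, 2700]);
translate([2250, 2650, 0]) cube([150, 1200, 2700]);


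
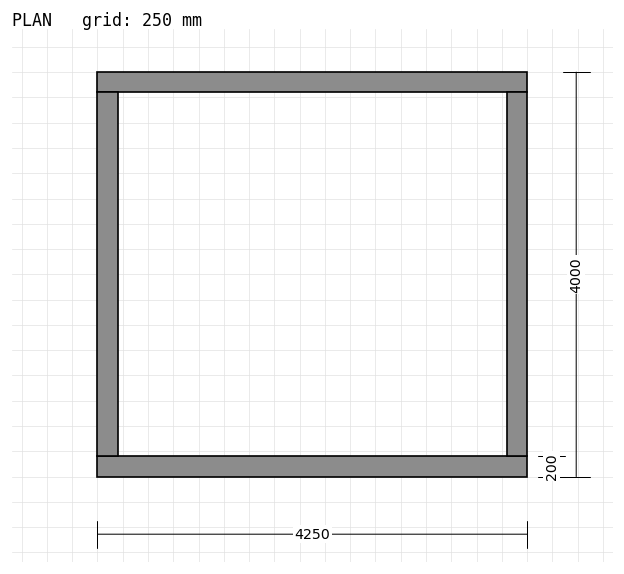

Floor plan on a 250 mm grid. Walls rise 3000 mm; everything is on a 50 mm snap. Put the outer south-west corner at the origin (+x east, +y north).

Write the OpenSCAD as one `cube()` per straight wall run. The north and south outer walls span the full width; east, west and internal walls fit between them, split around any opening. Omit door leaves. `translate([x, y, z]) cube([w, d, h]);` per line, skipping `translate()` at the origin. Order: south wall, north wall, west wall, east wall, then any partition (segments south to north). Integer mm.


cube([4250, 200, 3000]);
translate([0, 3800, 0]) cube([4250, 200, 3000]);
translate([0, 200, 0]) cube([200, 3600, 3000]);
translate([4050, 200, 0]) cube([200, 3600, 3000]);


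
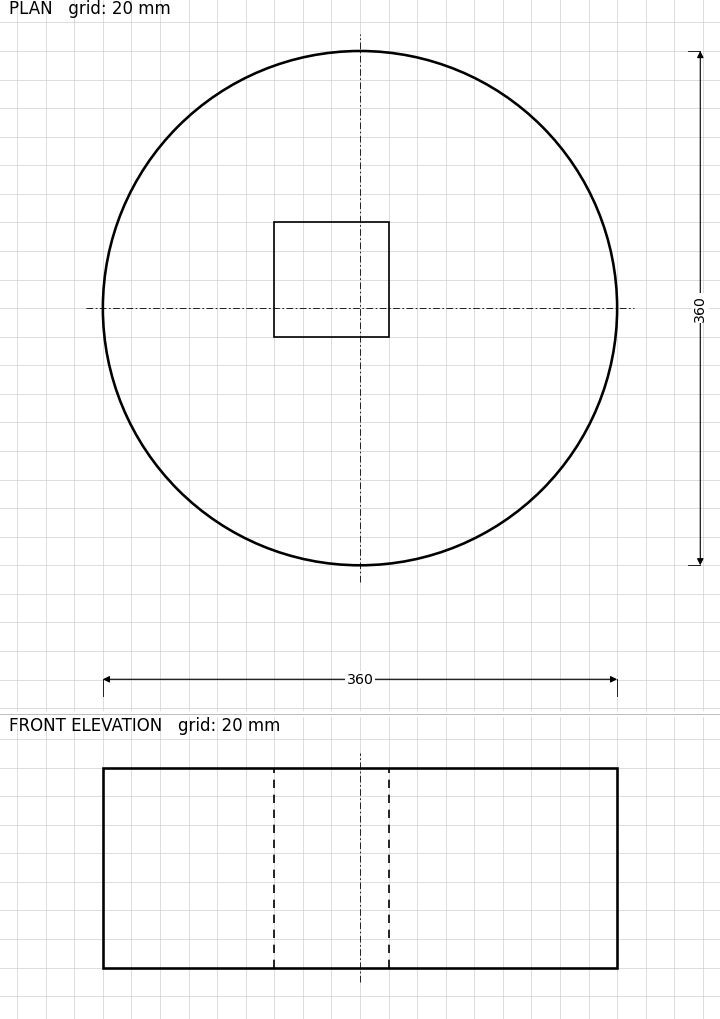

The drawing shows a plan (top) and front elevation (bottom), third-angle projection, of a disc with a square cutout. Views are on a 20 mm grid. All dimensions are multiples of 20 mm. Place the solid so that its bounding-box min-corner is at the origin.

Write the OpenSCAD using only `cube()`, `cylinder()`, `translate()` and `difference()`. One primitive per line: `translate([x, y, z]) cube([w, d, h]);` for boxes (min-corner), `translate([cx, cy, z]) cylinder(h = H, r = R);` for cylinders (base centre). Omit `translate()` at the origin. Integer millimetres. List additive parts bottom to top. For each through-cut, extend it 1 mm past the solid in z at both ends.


difference() {
  translate([180, 180, 0]) cylinder(h = 140, r = 180);
  translate([120, 160, -1]) cube([80, 80, 142]);
}
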